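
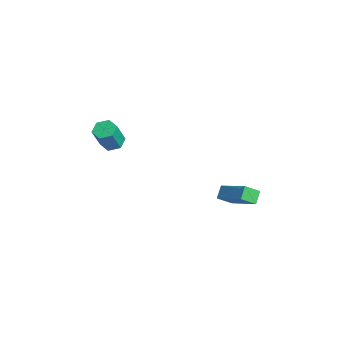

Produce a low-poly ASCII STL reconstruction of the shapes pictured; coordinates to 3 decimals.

solid 
facet normal -0.599 0.434 0.673
outer loop
vertex -2.139 2.869 -1.074
vertex -2.185 3.656 -1.622
vertex -3.714 2.132 -2.0
endloop
endfacet
facet normal 0.047 -0.819 0.572
outer loop
vertex -3.235 1.784 -2.538
vertex -2.139 2.869 -1.074
vertex -3.714 2.132 -2.0
endloop
endfacet
facet normal -0.599 0.434 0.673
outer loop
vertex -3.714 2.132 -2.0
vertex -2.185 3.656 -1.622
vertex -3.76 2.918 -2.548
endloop
endfacet
facet normal -0.800 -0.374 -0.470
outer loop
vertex -3.76 2.918 -2.548
vertex -3.235 1.784 -2.538
vertex -3.714 2.132 -2.0
endloop
endfacet
facet normal 0.800 0.374 0.470
outer loop
vertex -2.139 2.869 -1.074
vertex -1.706 3.308 -2.16
vertex -2.185 3.656 -1.622
endloop
endfacet
facet normal 0.048 -0.819 0.571
outer loop
vertex -1.66 2.522 -1.612
vertex -2.139 2.869 -1.074
vertex -3.235 1.784 -2.538
endloop
endfacet
facet normal 0.799 0.374 0.470
outer loop
vertex -1.66 2.522 -1.612
vertex -1.706 3.308 -2.16
vertex -2.139 2.869 -1.074
endloop
endfacet
facet normal -0.047 0.819 -0.572
outer loop
vertex -2.185 3.656 -1.622
vertex -1.706 3.308 -2.16
vertex -3.76 2.918 -2.548
endloop
endfacet
facet normal -0.799 -0.374 -0.470
outer loop
vertex -3.281 2.571 -3.086
vertex -3.235 1.784 -2.538
vertex -3.76 2.918 -2.548
endloop
endfacet
facet normal -0.048 0.820 -0.571
outer loop
vertex -3.76 2.918 -2.548
vertex -1.706 3.308 -2.16
vertex -3.281 2.571 -3.086
endloop
endfacet
facet normal 0.599 -0.434 -0.673
outer loop
vertex -3.281 2.571 -3.086
vertex -1.66 2.522 -1.612
vertex -3.235 1.784 -2.538
endloop
endfacet
facet normal 0.599 -0.434 -0.673
outer loop
vertex -1.706 3.308 -2.16
vertex -1.66 2.522 -1.612
vertex -3.281 2.571 -3.086
endloop
endfacet
facet normal -0.341 0.345 -0.874
outer loop
vertex -3.048 -3.065 2.171
vertex -3.613 -3.315 2.293
vertex -3.484 -2.726 2.475
endloop
endfacet
facet normal 0.636 0.770 0.055
outer loop
vertex -3.048 -3.065 2.171
vertex -3.484 -2.726 2.475
vertex -2.542 -3.575 3.464
endloop
endfacet
facet normal 0.637 0.769 0.054
outer loop
vertex -2.542 -3.575 3.464
vertex -3.484 -2.726 2.475
vertex -2.977 -3.236 3.768
endloop
endfacet
facet normal 0.343 -0.344 0.874
outer loop
vertex -2.542 -3.575 3.464
vertex -2.977 -3.236 3.768
vertex -3.107 -3.825 3.587
endloop
endfacet
facet normal -0.341 0.345 -0.874
outer loop
vertex -3.484 -2.726 2.475
vertex -3.613 -3.315 2.293
vertex -4.049 -2.976 2.597
endloop
endfacet
facet normal -0.280 0.850 0.445
outer loop
vertex -3.484 -2.726 2.475
vertex -4.049 -2.976 2.597
vertex -2.977 -3.236 3.768
endloop
endfacet
facet normal -0.280 0.851 0.445
outer loop
vertex -2.977 -3.236 3.768
vertex -4.049 -2.976 2.597
vertex -3.542 -3.486 3.891
endloop
endfacet
facet normal 0.343 -0.344 0.874
outer loop
vertex -2.977 -3.236 3.768
vertex -3.542 -3.486 3.891
vertex -3.107 -3.825 3.587
endloop
endfacet
facet normal -0.342 0.344 -0.874
outer loop
vertex -4.049 -2.976 2.597
vertex -3.613 -3.315 2.293
vertex -4.178 -3.565 2.416
endloop
endfacet
facet normal -0.917 0.081 0.391
outer loop
vertex -4.049 -2.976 2.597
vertex -4.178 -3.565 2.416
vertex -3.542 -3.486 3.891
endloop
endfacet
facet normal -0.917 0.082 0.391
outer loop
vertex -3.542 -3.486 3.891
vertex -4.178 -3.565 2.416
vertex -3.672 -4.075 3.709
endloop
endfacet
facet normal 0.342 -0.345 0.874
outer loop
vertex -3.542 -3.486 3.891
vertex -3.672 -4.075 3.709
vertex -3.107 -3.825 3.587
endloop
endfacet
facet normal -0.343 0.344 -0.874
outer loop
vertex -4.178 -3.565 2.416
vertex -3.613 -3.315 2.293
vertex -3.743 -3.904 2.112
endloop
endfacet
facet normal -0.637 -0.769 -0.054
outer loop
vertex -4.178 -3.565 2.416
vertex -3.743 -3.904 2.112
vertex -3.672 -4.075 3.709
endloop
endfacet
facet normal -0.636 -0.770 -0.054
outer loop
vertex -3.672 -4.075 3.709
vertex -3.743 -3.904 2.112
vertex -3.236 -4.414 3.405
endloop
endfacet
facet normal 0.341 -0.345 0.874
outer loop
vertex -3.672 -4.075 3.709
vertex -3.236 -4.414 3.405
vertex -3.107 -3.825 3.587
endloop
endfacet
facet normal -0.343 0.344 -0.874
outer loop
vertex -3.743 -3.904 2.112
vertex -3.613 -3.315 2.293
vertex -3.178 -3.654 1.989
endloop
endfacet
facet normal 0.280 -0.851 -0.445
outer loop
vertex -3.743 -3.904 2.112
vertex -3.178 -3.654 1.989
vertex -3.236 -4.414 3.405
endloop
endfacet
facet normal 0.280 -0.851 -0.445
outer loop
vertex -3.236 -4.414 3.405
vertex -3.178 -3.654 1.989
vertex -2.671 -4.164 3.283
endloop
endfacet
facet normal 0.341 -0.345 0.874
outer loop
vertex -3.236 -4.414 3.405
vertex -2.671 -4.164 3.283
vertex -3.107 -3.825 3.587
endloop
endfacet
facet normal -0.342 0.345 -0.874
outer loop
vertex -3.178 -3.654 1.989
vertex -3.613 -3.315 2.293
vertex -3.048 -3.065 2.171
endloop
endfacet
facet normal 0.917 -0.081 -0.391
outer loop
vertex -3.178 -3.654 1.989
vertex -3.048 -3.065 2.171
vertex -2.671 -4.164 3.283
endloop
endfacet
facet normal 0.917 -0.081 -0.391
outer loop
vertex -2.671 -4.164 3.283
vertex -3.048 -3.065 2.171
vertex -2.542 -3.575 3.464
endloop
endfacet
facet normal 0.342 -0.344 0.874
outer loop
vertex -2.671 -4.164 3.283
vertex -2.542 -3.575 3.464
vertex -3.107 -3.825 3.587
endloop
endfacet

endsolid


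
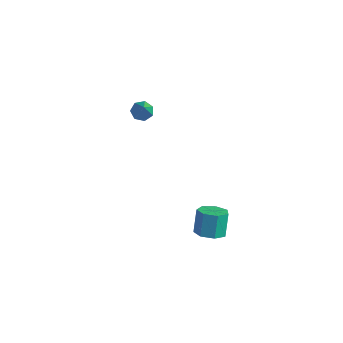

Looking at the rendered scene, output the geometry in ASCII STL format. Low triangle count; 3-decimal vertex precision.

solid 
facet normal -0.410 0.449 -0.794
outer loop
vertex -3.398 2.558 2.508
vertex -3.943 2.395 2.697
vertex -3.638 2.896 2.823
endloop
endfacet
facet normal 0.875 0.446 0.188
outer loop
vertex -3.398 2.558 2.508
vertex -3.638 2.896 2.823
vertex -3.257 1.645 4.023
endloop
endfacet
facet normal -0.411 0.450 -0.793
outer loop
vertex -3.638 2.896 2.823
vertex -3.943 2.395 2.697
vertex -4.108 2.856 3.044
endloop
endfacet
facet normal 0.250 0.709 0.660
outer loop
vertex -3.638 2.896 2.823
vertex -4.108 2.856 3.044
vertex -3.257 1.645 4.023
endloop
endfacet
facet normal -0.412 0.449 -0.793
outer loop
vertex -4.108 2.856 3.044
vertex -3.943 2.395 2.697
vertex -4.453 2.469 3.004
endloop
endfacet
facet normal -0.468 0.333 0.819
outer loop
vertex -4.108 2.856 3.044
vertex -4.453 2.469 3.004
vertex -3.257 1.645 4.023
endloop
endfacet
facet normal -0.412 0.450 -0.793
outer loop
vertex -4.453 2.469 3.004
vertex -3.943 2.395 2.697
vertex -4.415 2.026 2.733
endloop
endfacet
facet normal -0.738 -0.397 0.545
outer loop
vertex -4.453 2.469 3.004
vertex -4.415 2.026 2.733
vertex -3.257 1.645 4.023
endloop
endfacet
facet normal -0.411 0.448 -0.794
outer loop
vertex -4.415 2.026 2.733
vertex -3.943 2.395 2.697
vertex -4.021 1.861 2.436
endloop
endfacet
facet normal -0.357 -0.933 0.045
outer loop
vertex -4.415 2.026 2.733
vertex -4.021 1.861 2.436
vertex -3.257 1.645 4.023
endloop
endfacet
facet normal -0.411 0.448 -0.794
outer loop
vertex -4.021 1.861 2.436
vertex -3.943 2.395 2.697
vertex -3.568 2.098 2.335
endloop
endfacet
facet normal 0.387 -0.870 -0.305
outer loop
vertex -4.021 1.861 2.436
vertex -3.568 2.098 2.335
vertex -3.257 1.645 4.023
endloop
endfacet
facet normal -0.410 0.450 -0.794
outer loop
vertex -3.568 2.098 2.335
vertex -3.943 2.395 2.697
vertex -3.398 2.558 2.508
endloop
endfacet
facet normal 0.936 -0.255 -0.241
outer loop
vertex -3.568 2.098 2.335
vertex -3.398 2.558 2.508
vertex -3.257 1.645 4.023
endloop
endfacet
facet normal 0.189 -0.448 -0.874
outer loop
vertex 3.51 -1.874 0.551
vertex 2.944 -1.444 0.208
vertex 3.711 -1.275 0.287
endloop
endfacet
facet normal 0.937 -0.184 0.297
outer loop
vertex 3.51 -1.874 0.551
vertex 3.711 -1.275 0.287
vertex 3.262 -1.287 1.696
endloop
endfacet
facet normal 0.937 -0.185 0.297
outer loop
vertex 3.262 -1.287 1.696
vertex 3.711 -1.275 0.287
vertex 3.464 -0.687 1.432
endloop
endfacet
facet normal -0.190 0.448 0.874
outer loop
vertex 3.262 -1.287 1.696
vertex 3.464 -0.687 1.432
vertex 2.696 -0.856 1.352
endloop
endfacet
facet normal 0.189 -0.448 -0.874
outer loop
vertex 3.711 -1.275 0.287
vertex 2.944 -1.444 0.208
vertex 3.335 -0.802 -0.037
endloop
endfacet
facet normal 0.815 0.568 -0.116
outer loop
vertex 3.711 -1.275 0.287
vertex 3.335 -0.802 -0.037
vertex 3.464 -0.687 1.432
endloop
endfacet
facet normal 0.814 0.570 -0.116
outer loop
vertex 3.464 -0.687 1.432
vertex 3.335 -0.802 -0.037
vertex 3.087 -0.215 1.107
endloop
endfacet
facet normal -0.190 0.449 0.873
outer loop
vertex 3.464 -0.687 1.432
vertex 3.087 -0.215 1.107
vertex 2.696 -0.856 1.352
endloop
endfacet
facet normal 0.190 -0.449 -0.873
outer loop
vertex 3.335 -0.802 -0.037
vertex 2.944 -1.444 0.208
vertex 2.664 -0.813 -0.177
endloop
endfacet
facet normal 0.078 0.894 -0.442
outer loop
vertex 3.335 -0.802 -0.037
vertex 2.664 -0.813 -0.177
vertex 3.087 -0.215 1.107
endloop
endfacet
facet normal 0.077 0.894 -0.442
outer loop
vertex 3.087 -0.215 1.107
vertex 2.664 -0.813 -0.177
vertex 2.416 -0.226 0.968
endloop
endfacet
facet normal -0.188 0.449 0.874
outer loop
vertex 3.087 -0.215 1.107
vertex 2.416 -0.226 0.968
vertex 2.696 -0.856 1.352
endloop
endfacet
facet normal 0.189 -0.449 -0.873
outer loop
vertex 2.664 -0.813 -0.177
vertex 2.944 -1.444 0.208
vertex 2.204 -1.299 -0.027
endloop
endfacet
facet normal -0.717 0.545 -0.435
outer loop
vertex 2.664 -0.813 -0.177
vertex 2.204 -1.299 -0.027
vertex 2.416 -0.226 0.968
endloop
endfacet
facet normal -0.716 0.545 -0.436
outer loop
vertex 2.416 -0.226 0.968
vertex 2.204 -1.299 -0.027
vertex 1.956 -0.711 1.117
endloop
endfacet
facet normal -0.190 0.448 0.874
outer loop
vertex 2.416 -0.226 0.968
vertex 1.956 -0.711 1.117
vertex 2.696 -0.856 1.352
endloop
endfacet
facet normal 0.189 -0.449 -0.873
outer loop
vertex 2.204 -1.299 -0.027
vertex 2.944 -1.444 0.208
vertex 2.301 -1.894 0.3
endloop
endfacet
facet normal -0.972 -0.214 -0.101
outer loop
vertex 2.204 -1.299 -0.027
vertex 2.301 -1.894 0.3
vertex 1.956 -0.711 1.117
endloop
endfacet
facet normal -0.972 -0.214 -0.101
outer loop
vertex 1.956 -0.711 1.117
vertex 2.301 -1.894 0.3
vertex 2.053 -1.306 1.444
endloop
endfacet
facet normal -0.189 0.449 0.873
outer loop
vertex 1.956 -0.711 1.117
vertex 2.053 -1.306 1.444
vertex 2.696 -0.856 1.352
endloop
endfacet
facet normal 0.189 -0.448 -0.874
outer loop
vertex 2.301 -1.894 0.3
vertex 2.944 -1.444 0.208
vertex 2.882 -2.15 0.557
endloop
endfacet
facet normal -0.495 -0.812 0.310
outer loop
vertex 2.301 -1.894 0.3
vertex 2.882 -2.15 0.557
vertex 2.053 -1.306 1.444
endloop
endfacet
facet normal -0.494 -0.812 0.311
outer loop
vertex 2.053 -1.306 1.444
vertex 2.882 -2.15 0.557
vertex 2.635 -1.562 1.701
endloop
endfacet
facet normal -0.189 0.448 0.874
outer loop
vertex 2.053 -1.306 1.444
vertex 2.635 -1.562 1.701
vertex 2.696 -0.856 1.352
endloop
endfacet
facet normal 0.189 -0.448 -0.874
outer loop
vertex 2.882 -2.15 0.557
vertex 2.944 -1.444 0.208
vertex 3.51 -1.874 0.551
endloop
endfacet
facet normal 0.355 -0.798 0.487
outer loop
vertex 2.882 -2.15 0.557
vertex 3.51 -1.874 0.551
vertex 2.635 -1.562 1.701
endloop
endfacet
facet normal 0.354 -0.799 0.486
outer loop
vertex 2.635 -1.562 1.701
vertex 3.51 -1.874 0.551
vertex 3.262 -1.287 1.696
endloop
endfacet
facet normal -0.190 0.448 0.874
outer loop
vertex 2.635 -1.562 1.701
vertex 3.262 -1.287 1.696
vertex 2.696 -0.856 1.352
endloop
endfacet

endsolid


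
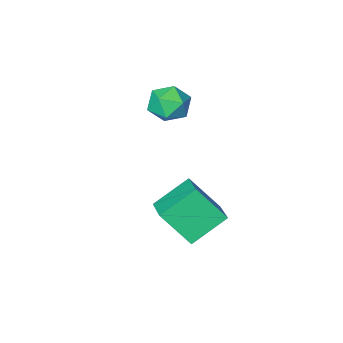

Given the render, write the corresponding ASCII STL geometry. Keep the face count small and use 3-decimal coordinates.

solid 
facet normal -0.778 -0.284 0.561
outer loop
vertex -2.49 -3.74 1.763
vertex -2.109 -4.754 1.778
vertex -1.811 -4.052 2.547
endloop
endfacet
facet normal -0.609 0.399 0.686
outer loop
vertex -2.49 -3.74 1.763
vertex -1.811 -4.052 2.547
vertex -1.694 -3.079 2.085
endloop
endfacet
facet normal -0.654 0.754 0.069
outer loop
vertex -2.49 -3.74 1.763
vertex -1.694 -3.079 2.085
vertex -1.921 -3.18 1.031
endloop
endfacet
facet normal -0.850 0.292 -0.438
outer loop
vertex -2.49 -3.74 1.763
vertex -1.921 -3.18 1.031
vertex -2.178 -4.215 0.841
endloop
endfacet
facet normal -0.927 -0.350 -0.133
outer loop
vertex -2.49 -3.74 1.763
vertex -2.178 -4.215 0.841
vertex -2.109 -4.754 1.778
endloop
endfacet
facet normal 0.071 0.421 0.904
outer loop
vertex -1.694 -3.079 2.085
vertex -1.811 -4.052 2.547
vertex -0.822 -3.685 2.299
endloop
endfacet
facet normal -0.203 -0.683 0.702
outer loop
vertex -1.811 -4.052 2.547
vertex -2.109 -4.754 1.778
vertex -1.079 -4.72 2.109
endloop
endfacet
facet normal -0.445 -0.790 -0.422
outer loop
vertex -2.109 -4.754 1.778
vertex -2.178 -4.215 0.841
vertex -1.306 -4.821 1.055
endloop
endfacet
facet normal -0.321 0.248 -0.914
outer loop
vertex -2.178 -4.215 0.841
vertex -1.921 -3.18 1.031
vertex -1.189 -3.848 0.593
endloop
endfacet
facet normal -0.002 0.995 -0.095
outer loop
vertex -1.921 -3.18 1.031
vertex -1.694 -3.079 2.085
vertex -0.891 -3.146 1.362
endloop
endfacet
facet normal 0.850 -0.292 0.438
outer loop
vertex -0.51 -4.16 1.377
vertex -0.822 -3.685 2.299
vertex -1.079 -4.72 2.109
endloop
endfacet
facet normal 0.654 -0.754 -0.069
outer loop
vertex -0.51 -4.16 1.377
vertex -1.079 -4.72 2.109
vertex -1.306 -4.821 1.055
endloop
endfacet
facet normal 0.609 -0.399 -0.686
outer loop
vertex -0.51 -4.16 1.377
vertex -1.306 -4.821 1.055
vertex -1.189 -3.848 0.593
endloop
endfacet
facet normal 0.778 0.284 -0.561
outer loop
vertex -0.51 -4.16 1.377
vertex -1.189 -3.848 0.593
vertex -0.891 -3.146 1.362
endloop
endfacet
facet normal 0.927 0.350 0.133
outer loop
vertex -0.51 -4.16 1.377
vertex -0.891 -3.146 1.362
vertex -0.822 -3.685 2.299
endloop
endfacet
facet normal 0.321 -0.248 0.914
outer loop
vertex -1.079 -4.72 2.109
vertex -0.822 -3.685 2.299
vertex -1.811 -4.052 2.547
endloop
endfacet
facet normal 0.002 -0.995 0.095
outer loop
vertex -1.306 -4.821 1.055
vertex -1.079 -4.72 2.109
vertex -2.109 -4.754 1.778
endloop
endfacet
facet normal -0.071 -0.421 -0.904
outer loop
vertex -1.189 -3.848 0.593
vertex -1.306 -4.821 1.055
vertex -2.178 -4.215 0.841
endloop
endfacet
facet normal 0.203 0.683 -0.702
outer loop
vertex -0.891 -3.146 1.362
vertex -1.189 -3.848 0.593
vertex -1.921 -3.18 1.031
endloop
endfacet
facet normal 0.445 0.790 0.422
outer loop
vertex -0.822 -3.685 2.299
vertex -0.891 -3.146 1.362
vertex -1.694 -3.079 2.085
endloop
endfacet
facet normal -0.463 0.477 -0.747
outer loop
vertex -1.666 0.792 -2.906
vertex 0.043 0.636 -4.064
vertex -2.257 -0.81 -3.563
endloop
endfacet
facet normal -0.826 0.075 0.559
outer loop
vertex -1.263 -1.836 -1.956
vertex -1.666 0.792 -2.906
vertex -2.257 -0.81 -3.563
endloop
endfacet
facet normal -0.463 0.477 -0.747
outer loop
vertex -2.257 -0.81 -3.563
vertex 0.043 0.636 -4.064
vertex -0.548 -0.966 -4.721
endloop
endfacet
facet normal -0.323 -0.876 -0.359
outer loop
vertex -0.548 -0.966 -4.721
vertex -1.263 -1.836 -1.956
vertex -2.257 -0.81 -3.563
endloop
endfacet
facet normal 0.323 0.876 0.359
outer loop
vertex -1.666 0.792 -2.906
vertex 1.037 -0.39 -2.457
vertex 0.043 0.636 -4.064
endloop
endfacet
facet normal -0.826 0.075 0.559
outer loop
vertex -0.672 -0.234 -1.299
vertex -1.666 0.792 -2.906
vertex -1.263 -1.836 -1.956
endloop
endfacet
facet normal 0.323 0.876 0.359
outer loop
vertex -0.672 -0.234 -1.299
vertex 1.037 -0.39 -2.457
vertex -1.666 0.792 -2.906
endloop
endfacet
facet normal 0.826 -0.075 -0.559
outer loop
vertex 0.043 0.636 -4.064
vertex 1.037 -0.39 -2.457
vertex -0.548 -0.966 -4.721
endloop
endfacet
facet normal -0.323 -0.876 -0.359
outer loop
vertex 0.446 -1.992 -3.114
vertex -1.263 -1.836 -1.956
vertex -0.548 -0.966 -4.721
endloop
endfacet
facet normal 0.826 -0.075 -0.559
outer loop
vertex -0.548 -0.966 -4.721
vertex 1.037 -0.39 -2.457
vertex 0.446 -1.992 -3.114
endloop
endfacet
facet normal 0.463 -0.477 0.747
outer loop
vertex 0.446 -1.992 -3.114
vertex -0.672 -0.234 -1.299
vertex -1.263 -1.836 -1.956
endloop
endfacet
facet normal 0.463 -0.477 0.747
outer loop
vertex 1.037 -0.39 -2.457
vertex -0.672 -0.234 -1.299
vertex 0.446 -1.992 -3.114
endloop
endfacet

endsolid


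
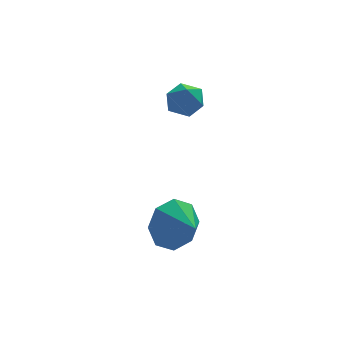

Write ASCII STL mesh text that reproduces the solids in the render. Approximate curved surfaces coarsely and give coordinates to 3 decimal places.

solid 
facet normal -0.950 0.300 -0.083
outer loop
vertex -0.083 2.548 2.404
vertex -0.251 1.947 2.153
vertex -0.275 2.054 2.817
endloop
endfacet
facet normal -0.625 0.629 0.462
outer loop
vertex -0.083 2.548 2.404
vertex -0.275 2.054 2.817
vertex 0.244 2.448 2.983
endloop
endfacet
facet normal -0.059 0.978 0.202
outer loop
vertex -0.083 2.548 2.404
vertex 0.244 2.448 2.983
vertex 0.589 2.585 2.422
endloop
endfacet
facet normal -0.034 0.864 -0.502
outer loop
vertex -0.083 2.548 2.404
vertex 0.589 2.585 2.422
vertex 0.283 2.275 1.909
endloop
endfacet
facet normal -0.584 0.446 -0.678
outer loop
vertex -0.083 2.548 2.404
vertex 0.283 2.275 1.909
vertex -0.251 1.947 2.153
endloop
endfacet
facet normal -0.390 0.129 0.912
outer loop
vertex 0.244 2.448 2.983
vertex -0.275 2.054 2.817
vertex 0.277 1.785 3.091
endloop
endfacet
facet normal -0.915 -0.402 0.032
outer loop
vertex -0.275 2.054 2.817
vertex -0.251 1.947 2.153
vertex -0.029 1.475 2.578
endloop
endfacet
facet normal -0.323 -0.168 -0.932
outer loop
vertex -0.251 1.947 2.153
vertex 0.283 2.275 1.909
vertex 0.316 1.612 2.017
endloop
endfacet
facet normal 0.569 0.509 -0.647
outer loop
vertex 0.283 2.275 1.909
vertex 0.589 2.585 2.422
vertex 0.835 2.006 2.183
endloop
endfacet
facet normal 0.527 0.692 0.493
outer loop
vertex 0.589 2.585 2.422
vertex 0.244 2.448 2.983
vertex 0.811 2.113 2.847
endloop
endfacet
facet normal 0.034 -0.864 0.502
outer loop
vertex 0.643 1.512 2.596
vertex 0.277 1.785 3.091
vertex -0.029 1.475 2.578
endloop
endfacet
facet normal 0.059 -0.978 -0.202
outer loop
vertex 0.643 1.512 2.596
vertex -0.029 1.475 2.578
vertex 0.316 1.612 2.017
endloop
endfacet
facet normal 0.625 -0.629 -0.462
outer loop
vertex 0.643 1.512 2.596
vertex 0.316 1.612 2.017
vertex 0.835 2.006 2.183
endloop
endfacet
facet normal 0.950 -0.300 0.083
outer loop
vertex 0.643 1.512 2.596
vertex 0.835 2.006 2.183
vertex 0.811 2.113 2.847
endloop
endfacet
facet normal 0.584 -0.446 0.678
outer loop
vertex 0.643 1.512 2.596
vertex 0.811 2.113 2.847
vertex 0.277 1.785 3.091
endloop
endfacet
facet normal -0.569 -0.509 0.647
outer loop
vertex -0.029 1.475 2.578
vertex 0.277 1.785 3.091
vertex -0.275 2.054 2.817
endloop
endfacet
facet normal -0.527 -0.692 -0.493
outer loop
vertex 0.316 1.612 2.017
vertex -0.029 1.475 2.578
vertex -0.251 1.947 2.153
endloop
endfacet
facet normal 0.390 -0.129 -0.912
outer loop
vertex 0.835 2.006 2.183
vertex 0.316 1.612 2.017
vertex 0.283 2.275 1.909
endloop
endfacet
facet normal 0.915 0.402 -0.032
outer loop
vertex 0.811 2.113 2.847
vertex 0.835 2.006 2.183
vertex 0.589 2.585 2.422
endloop
endfacet
facet normal 0.323 0.168 0.932
outer loop
vertex 0.277 1.785 3.091
vertex 0.811 2.113 2.847
vertex 0.244 2.448 2.983
endloop
endfacet
facet normal -0.428 0.842 -0.329
outer loop
vertex -0.189 -0.86 -1.722
vertex -0.719 -0.831 -0.958
vertex 0.117 -0.497 -1.192
endloop
endfacet
facet normal 0.884 -0.406 -0.232
outer loop
vertex -0.189 -0.86 -1.722
vertex 0.117 -0.497 -1.192
vertex -0.281 -1.689 -0.622
endloop
endfacet
facet normal -0.428 0.841 -0.330
outer loop
vertex 0.117 -0.497 -1.192
vertex -0.719 -0.831 -0.958
vertex -0.067 -0.329 -0.525
endloop
endfacet
facet normal 0.938 -0.169 0.301
outer loop
vertex 0.117 -0.497 -1.192
vertex -0.067 -0.329 -0.525
vertex -0.281 -1.689 -0.622
endloop
endfacet
facet normal -0.429 0.841 -0.330
outer loop
vertex -0.067 -0.329 -0.525
vertex -0.719 -0.831 -0.958
vertex -0.632 -0.455 -0.112
endloop
endfacet
facet normal 0.605 -0.151 0.782
outer loop
vertex -0.067 -0.329 -0.525
vertex -0.632 -0.455 -0.112
vertex -0.281 -1.689 -0.622
endloop
endfacet
facet normal -0.430 0.841 -0.329
outer loop
vertex -0.632 -0.455 -0.112
vertex -0.719 -0.831 -0.958
vertex -1.248 -0.802 -0.194
endloop
endfacet
facet normal 0.080 -0.361 0.929
outer loop
vertex -0.632 -0.455 -0.112
vertex -1.248 -0.802 -0.194
vertex -0.281 -1.689 -0.622
endloop
endfacet
facet normal -0.429 0.841 -0.329
outer loop
vertex -1.248 -0.802 -0.194
vertex -0.719 -0.831 -0.958
vertex -1.554 -1.165 -0.724
endloop
endfacet
facet normal -0.332 -0.678 0.656
outer loop
vertex -1.248 -0.802 -0.194
vertex -1.554 -1.165 -0.724
vertex -0.281 -1.689 -0.622
endloop
endfacet
facet normal -0.429 0.841 -0.330
outer loop
vertex -1.554 -1.165 -0.724
vertex -0.719 -0.831 -0.958
vertex -1.371 -1.333 -1.391
endloop
endfacet
facet normal -0.386 -0.914 0.124
outer loop
vertex -1.554 -1.165 -0.724
vertex -1.371 -1.333 -1.391
vertex -0.281 -1.689 -0.622
endloop
endfacet
facet normal -0.429 0.841 -0.330
outer loop
vertex -1.371 -1.333 -1.391
vertex -0.719 -0.831 -0.958
vertex -0.806 -1.207 -1.804
endloop
endfacet
facet normal -0.053 -0.933 -0.357
outer loop
vertex -1.371 -1.333 -1.391
vertex -0.806 -1.207 -1.804
vertex -0.281 -1.689 -0.622
endloop
endfacet
facet normal -0.429 0.841 -0.330
outer loop
vertex -0.806 -1.207 -1.804
vertex -0.719 -0.831 -0.958
vertex -0.189 -0.86 -1.722
endloop
endfacet
facet normal 0.473 -0.722 -0.505
outer loop
vertex -0.806 -1.207 -1.804
vertex -0.189 -0.86 -1.722
vertex -0.281 -1.689 -0.622
endloop
endfacet

endsolid


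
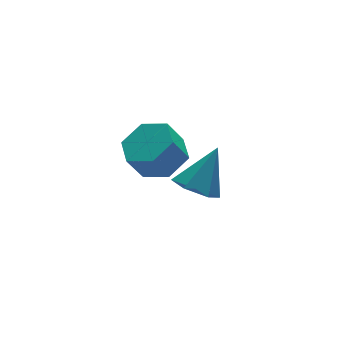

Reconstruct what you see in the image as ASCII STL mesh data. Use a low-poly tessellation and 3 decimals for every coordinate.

solid 
facet normal -0.584 -0.211 -0.784
outer loop
vertex 3.926 2.266 -2.832
vertex 3.254 2.861 -2.492
vertex 3.932 3.191 -3.086
endloop
endfacet
facet normal 0.975 -0.065 -0.213
outer loop
vertex 3.926 2.266 -2.832
vertex 3.932 3.191 -3.086
vertex 4.406 3.279 -0.948
endloop
endfacet
facet normal -0.584 -0.211 -0.784
outer loop
vertex 3.932 3.191 -3.086
vertex 3.254 2.861 -2.492
vertex 3.26 3.786 -2.746
endloop
endfacet
facet normal 0.605 0.779 -0.166
outer loop
vertex 3.932 3.191 -3.086
vertex 3.26 3.786 -2.746
vertex 4.406 3.279 -0.948
endloop
endfacet
facet normal -0.584 -0.211 -0.784
outer loop
vertex 3.26 3.786 -2.746
vertex 3.254 2.861 -2.492
vertex 2.582 3.456 -2.152
endloop
endfacet
facet normal -0.142 0.925 0.352
outer loop
vertex 3.26 3.786 -2.746
vertex 2.582 3.456 -2.152
vertex 4.406 3.279 -0.948
endloop
endfacet
facet normal -0.584 -0.213 -0.783
outer loop
vertex 2.582 3.456 -2.152
vertex 3.254 2.861 -2.492
vertex 2.577 2.531 -1.897
endloop
endfacet
facet normal -0.521 0.230 0.822
outer loop
vertex 2.582 3.456 -2.152
vertex 2.577 2.531 -1.897
vertex 4.406 3.279 -0.948
endloop
endfacet
facet normal -0.585 -0.212 -0.783
outer loop
vertex 2.577 2.531 -1.897
vertex 3.254 2.861 -2.492
vertex 3.249 1.935 -2.237
endloop
endfacet
facet normal -0.152 -0.613 0.775
outer loop
vertex 2.577 2.531 -1.897
vertex 3.249 1.935 -2.237
vertex 4.406 3.279 -0.948
endloop
endfacet
facet normal -0.584 -0.213 -0.783
outer loop
vertex 3.249 1.935 -2.237
vertex 3.254 2.861 -2.492
vertex 3.926 2.266 -2.832
endloop
endfacet
facet normal 0.597 -0.760 0.257
outer loop
vertex 3.249 1.935 -2.237
vertex 3.926 2.266 -2.832
vertex 4.406 3.279 -0.948
endloop
endfacet
facet normal 0.487 -0.041 -0.872
outer loop
vertex 2.092 1.7 1.698
vertex 1.205 1.505 1.212
vertex 1.518 2.478 1.341
endloop
endfacet
facet normal 0.673 0.655 0.344
outer loop
vertex 2.092 1.7 1.698
vertex 1.518 2.478 1.341
vertex 1.502 1.751 2.754
endloop
endfacet
facet normal 0.673 0.655 0.345
outer loop
vertex 1.502 1.751 2.754
vertex 1.518 2.478 1.341
vertex 0.929 2.528 2.396
endloop
endfacet
facet normal -0.487 0.043 0.872
outer loop
vertex 1.502 1.751 2.754
vertex 0.929 2.528 2.396
vertex 0.615 1.555 2.268
endloop
endfacet
facet normal 0.487 -0.041 -0.872
outer loop
vertex 1.518 2.478 1.341
vertex 1.205 1.505 1.212
vertex 0.631 2.282 0.855
endloop
endfacet
facet normal -0.146 0.981 -0.128
outer loop
vertex 1.518 2.478 1.341
vertex 0.631 2.282 0.855
vertex 0.929 2.528 2.396
endloop
endfacet
facet normal -0.147 0.981 -0.128
outer loop
vertex 0.929 2.528 2.396
vertex 0.631 2.282 0.855
vertex 0.042 2.332 1.911
endloop
endfacet
facet normal -0.486 0.042 0.873
outer loop
vertex 0.929 2.528 2.396
vertex 0.042 2.332 1.911
vertex 0.615 1.555 2.268
endloop
endfacet
facet normal 0.487 -0.041 -0.872
outer loop
vertex 0.631 2.282 0.855
vertex 1.205 1.505 1.212
vertex 0.318 1.309 0.726
endloop
endfacet
facet normal -0.819 0.326 -0.472
outer loop
vertex 0.631 2.282 0.855
vertex 0.318 1.309 0.726
vertex 0.042 2.332 1.911
endloop
endfacet
facet normal -0.818 0.327 -0.473
outer loop
vertex 0.042 2.332 1.911
vertex 0.318 1.309 0.726
vertex -0.272 1.36 1.782
endloop
endfacet
facet normal -0.487 0.042 0.872
outer loop
vertex 0.042 2.332 1.911
vertex -0.272 1.36 1.782
vertex 0.615 1.555 2.268
endloop
endfacet
facet normal 0.487 -0.043 -0.872
outer loop
vertex 0.318 1.309 0.726
vertex 1.205 1.505 1.212
vertex 0.891 0.532 1.084
endloop
endfacet
facet normal -0.673 -0.655 -0.344
outer loop
vertex 0.318 1.309 0.726
vertex 0.891 0.532 1.084
vertex -0.272 1.36 1.782
endloop
endfacet
facet normal -0.673 -0.655 -0.345
outer loop
vertex -0.272 1.36 1.782
vertex 0.891 0.532 1.084
vertex 0.302 0.582 2.139
endloop
endfacet
facet normal -0.487 0.041 0.872
outer loop
vertex -0.272 1.36 1.782
vertex 0.302 0.582 2.139
vertex 0.615 1.555 2.268
endloop
endfacet
facet normal 0.486 -0.042 -0.873
outer loop
vertex 0.891 0.532 1.084
vertex 1.205 1.505 1.212
vertex 1.778 0.728 1.569
endloop
endfacet
facet normal 0.147 -0.981 0.128
outer loop
vertex 0.891 0.532 1.084
vertex 1.778 0.728 1.569
vertex 0.302 0.582 2.139
endloop
endfacet
facet normal 0.147 -0.981 0.128
outer loop
vertex 0.302 0.582 2.139
vertex 1.778 0.728 1.569
vertex 1.189 0.778 2.625
endloop
endfacet
facet normal -0.487 0.041 0.872
outer loop
vertex 0.302 0.582 2.139
vertex 1.189 0.778 2.625
vertex 0.615 1.555 2.268
endloop
endfacet
facet normal 0.487 -0.042 -0.872
outer loop
vertex 1.778 0.728 1.569
vertex 1.205 1.505 1.212
vertex 2.092 1.7 1.698
endloop
endfacet
facet normal 0.819 -0.327 0.472
outer loop
vertex 1.778 0.728 1.569
vertex 2.092 1.7 1.698
vertex 1.189 0.778 2.625
endloop
endfacet
facet normal 0.818 -0.326 0.473
outer loop
vertex 1.189 0.778 2.625
vertex 2.092 1.7 1.698
vertex 1.502 1.751 2.754
endloop
endfacet
facet normal -0.487 0.041 0.872
outer loop
vertex 1.189 0.778 2.625
vertex 1.502 1.751 2.754
vertex 0.615 1.555 2.268
endloop
endfacet

endsolid


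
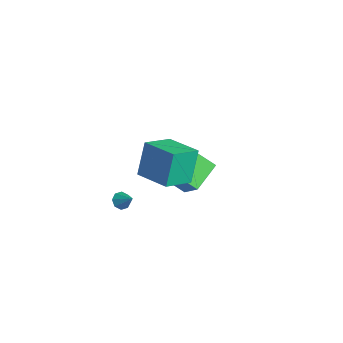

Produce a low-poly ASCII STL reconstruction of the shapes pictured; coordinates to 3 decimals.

solid 
facet normal -0.491 -0.613 0.619
outer loop
vertex -3.441 3.043 -1.937
vertex -4.752 2.877 -3.143
vertex -2.495 1.466 -2.749
endloop
endfacet
facet normal 0.733 0.093 0.674
outer loop
vertex -1.488 2.723 -4.017
vertex -3.441 3.043 -1.937
vertex -2.495 1.466 -2.749
endloop
endfacet
facet normal -0.491 -0.613 0.619
outer loop
vertex -2.495 1.466 -2.749
vertex -4.752 2.877 -3.143
vertex -3.807 1.3 -3.955
endloop
endfacet
facet normal 0.471 -0.784 -0.404
outer loop
vertex -3.807 1.3 -3.955
vertex -1.488 2.723 -4.017
vertex -2.495 1.466 -2.749
endloop
endfacet
facet normal -0.471 0.784 0.404
outer loop
vertex -3.441 3.043 -1.937
vertex -3.745 4.134 -4.411
vertex -4.752 2.877 -3.143
endloop
endfacet
facet normal 0.733 0.092 0.674
outer loop
vertex -2.433 4.3 -3.205
vertex -3.441 3.043 -1.937
vertex -1.488 2.723 -4.017
endloop
endfacet
facet normal -0.470 0.785 0.404
outer loop
vertex -2.433 4.3 -3.205
vertex -3.745 4.134 -4.411
vertex -3.441 3.043 -1.937
endloop
endfacet
facet normal -0.733 -0.092 -0.674
outer loop
vertex -4.752 2.877 -3.143
vertex -3.745 4.134 -4.411
vertex -3.807 1.3 -3.955
endloop
endfacet
facet normal 0.471 -0.785 -0.404
outer loop
vertex -2.799 2.557 -5.223
vertex -1.488 2.723 -4.017
vertex -3.807 1.3 -3.955
endloop
endfacet
facet normal -0.733 -0.092 -0.674
outer loop
vertex -3.807 1.3 -3.955
vertex -3.745 4.134 -4.411
vertex -2.799 2.557 -5.223
endloop
endfacet
facet normal 0.491 0.613 -0.619
outer loop
vertex -2.799 2.557 -5.223
vertex -2.433 4.3 -3.205
vertex -1.488 2.723 -4.017
endloop
endfacet
facet normal 0.491 0.613 -0.619
outer loop
vertex -3.745 4.134 -4.411
vertex -2.433 4.3 -3.205
vertex -2.799 2.557 -5.223
endloop
endfacet
facet normal -0.726 -0.268 -0.633
outer loop
vertex -1.196 -1.576 -3.796
vertex -1.5 -1.811 -3.348
vertex -1.475 -1.279 -3.602
endloop
endfacet
facet normal 0.587 0.750 -0.304
outer loop
vertex -1.196 -1.576 -3.796
vertex -1.475 -1.279 -3.602
vertex -0.68 -1.509 -2.632
endloop
endfacet
facet normal -0.727 -0.268 -0.632
outer loop
vertex -1.475 -1.279 -3.602
vertex -1.5 -1.811 -3.348
vertex -1.768 -1.293 -3.259
endloop
endfacet
facet normal 0.115 0.984 0.139
outer loop
vertex -1.475 -1.279 -3.602
vertex -1.768 -1.293 -3.259
vertex -0.68 -1.509 -2.632
endloop
endfacet
facet normal -0.725 -0.266 -0.635
outer loop
vertex -1.768 -1.293 -3.259
vertex -1.5 -1.811 -3.348
vertex -1.905 -1.611 -2.969
endloop
endfacet
facet normal -0.241 0.709 0.663
outer loop
vertex -1.768 -1.293 -3.259
vertex -1.905 -1.611 -2.969
vertex -0.68 -1.509 -2.632
endloop
endfacet
facet normal -0.725 -0.266 -0.635
outer loop
vertex -1.905 -1.611 -2.969
vertex -1.5 -1.811 -3.348
vertex -1.805 -2.046 -2.901
endloop
endfacet
facet normal -0.271 0.088 0.959
outer loop
vertex -1.905 -1.611 -2.969
vertex -1.805 -2.046 -2.901
vertex -0.68 -1.509 -2.632
endloop
endfacet
facet normal -0.725 -0.266 -0.635
outer loop
vertex -1.805 -2.046 -2.901
vertex -1.5 -1.811 -3.348
vertex -1.526 -2.343 -3.095
endloop
endfacet
facet normal 0.043 -0.518 0.854
outer loop
vertex -1.805 -2.046 -2.901
vertex -1.526 -2.343 -3.095
vertex -0.68 -1.509 -2.632
endloop
endfacet
facet normal -0.726 -0.266 -0.635
outer loop
vertex -1.526 -2.343 -3.095
vertex -1.5 -1.811 -3.348
vertex -1.232 -2.329 -3.437
endloop
endfacet
facet normal 0.515 -0.751 0.412
outer loop
vertex -1.526 -2.343 -3.095
vertex -1.232 -2.329 -3.437
vertex -0.68 -1.509 -2.632
endloop
endfacet
facet normal -0.726 -0.267 -0.634
outer loop
vertex -1.232 -2.329 -3.437
vertex -1.5 -1.811 -3.348
vertex -1.095 -2.011 -3.728
endloop
endfacet
facet normal 0.872 -0.477 -0.111
outer loop
vertex -1.232 -2.329 -3.437
vertex -1.095 -2.011 -3.728
vertex -0.68 -1.509 -2.632
endloop
endfacet
facet normal -0.726 -0.268 -0.633
outer loop
vertex -1.095 -2.011 -3.728
vertex -1.5 -1.811 -3.348
vertex -1.196 -1.576 -3.796
endloop
endfacet
facet normal 0.901 0.146 -0.408
outer loop
vertex -1.095 -2.011 -3.728
vertex -1.196 -1.576 -3.796
vertex -0.68 -1.509 -2.632
endloop
endfacet
facet normal -0.931 -0.348 -0.112
outer loop
vertex 1.278 -1.629 3.493
vertex 0.739 0.03 2.819
vertex 1.755 -2.271 1.529
endloop
endfacet
facet normal 0.289 -0.887 0.360
outer loop
vertex 3.681 -1.55 1.761
vertex 1.278 -1.629 3.493
vertex 1.755 -2.271 1.529
endloop
endfacet
facet normal -0.931 -0.348 -0.112
outer loop
vertex 1.755 -2.271 1.529
vertex 0.739 0.03 2.819
vertex 1.215 -0.612 0.856
endloop
endfacet
facet normal 0.225 -0.303 -0.926
outer loop
vertex 1.215 -0.612 0.856
vertex 3.681 -1.55 1.761
vertex 1.755 -2.271 1.529
endloop
endfacet
facet normal -0.225 0.303 0.926
outer loop
vertex 1.278 -1.629 3.493
vertex 2.665 0.751 3.051
vertex 0.739 0.03 2.819
endloop
endfacet
facet normal 0.289 -0.887 0.360
outer loop
vertex 3.205 -0.908 3.724
vertex 1.278 -1.629 3.493
vertex 3.681 -1.55 1.761
endloop
endfacet
facet normal -0.224 0.303 0.926
outer loop
vertex 3.205 -0.908 3.724
vertex 2.665 0.751 3.051
vertex 1.278 -1.629 3.493
endloop
endfacet
facet normal -0.289 0.887 -0.360
outer loop
vertex 0.739 0.03 2.819
vertex 2.665 0.751 3.051
vertex 1.215 -0.612 0.856
endloop
endfacet
facet normal 0.224 -0.303 -0.926
outer loop
vertex 3.142 0.109 1.087
vertex 3.681 -1.55 1.761
vertex 1.215 -0.612 0.856
endloop
endfacet
facet normal -0.289 0.887 -0.360
outer loop
vertex 1.215 -0.612 0.856
vertex 2.665 0.751 3.051
vertex 3.142 0.109 1.087
endloop
endfacet
facet normal 0.931 0.348 0.112
outer loop
vertex 3.142 0.109 1.087
vertex 3.205 -0.908 3.724
vertex 3.681 -1.55 1.761
endloop
endfacet
facet normal 0.931 0.348 0.112
outer loop
vertex 2.665 0.751 3.051
vertex 3.205 -0.908 3.724
vertex 3.142 0.109 1.087
endloop
endfacet

endsolid


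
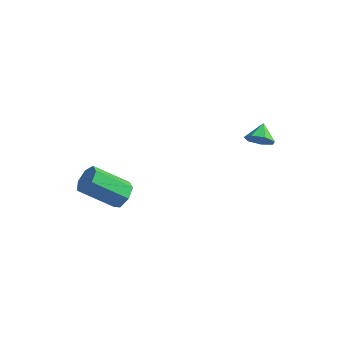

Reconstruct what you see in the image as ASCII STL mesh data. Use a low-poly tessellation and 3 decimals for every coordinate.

solid 
facet normal 0.180 -0.872 -0.456
outer loop
vertex 3.301 3.108 0.448
vertex 2.923 3.361 -0.185
vertex 3.68 3.427 -0.013
endloop
endfacet
facet normal 0.567 0.381 0.730
outer loop
vertex 3.301 3.108 0.448
vertex 3.68 3.427 -0.013
vertex 2.737 4.259 0.285
endloop
endfacet
facet normal 0.180 -0.871 -0.457
outer loop
vertex 3.68 3.427 -0.013
vertex 2.923 3.361 -0.185
vertex 3.489 3.697 -0.603
endloop
endfacet
facet normal 0.677 0.727 0.113
outer loop
vertex 3.68 3.427 -0.013
vertex 3.489 3.697 -0.603
vertex 2.737 4.259 0.285
endloop
endfacet
facet normal 0.180 -0.871 -0.457
outer loop
vertex 3.489 3.697 -0.603
vertex 2.923 3.361 -0.185
vertex 2.871 3.714 -0.879
endloop
endfacet
facet normal 0.202 0.896 -0.396
outer loop
vertex 3.489 3.697 -0.603
vertex 2.871 3.714 -0.879
vertex 2.737 4.259 0.285
endloop
endfacet
facet normal 0.180 -0.871 -0.457
outer loop
vertex 2.871 3.714 -0.879
vertex 2.923 3.361 -0.185
vertex 2.292 3.465 -0.632
endloop
endfacet
facet normal -0.503 0.759 -0.413
outer loop
vertex 2.871 3.714 -0.879
vertex 2.292 3.465 -0.632
vertex 2.737 4.259 0.285
endloop
endfacet
facet normal 0.180 -0.871 -0.457
outer loop
vertex 2.292 3.465 -0.632
vertex 2.923 3.361 -0.185
vertex 2.188 3.138 -0.049
endloop
endfacet
facet normal -0.904 0.421 0.075
outer loop
vertex 2.292 3.465 -0.632
vertex 2.188 3.138 -0.049
vertex 2.737 4.259 0.285
endloop
endfacet
facet normal 0.180 -0.872 -0.456
outer loop
vertex 2.188 3.138 -0.049
vertex 2.923 3.361 -0.185
vertex 2.637 2.979 0.432
endloop
endfacet
facet normal -0.702 0.135 0.700
outer loop
vertex 2.188 3.138 -0.049
vertex 2.637 2.979 0.432
vertex 2.737 4.259 0.285
endloop
endfacet
facet normal 0.180 -0.872 -0.456
outer loop
vertex 2.637 2.979 0.432
vertex 2.923 3.361 -0.185
vertex 3.301 3.108 0.448
endloop
endfacet
facet normal -0.047 0.118 0.992
outer loop
vertex 2.637 2.979 0.432
vertex 3.301 3.108 0.448
vertex 2.737 4.259 0.285
endloop
endfacet
facet normal 0.736 0.317 -0.598
outer loop
vertex -1.838 -0.852 -2.128
vertex -2.271 -1.057 -2.769
vertex -2.256 -0.358 -2.38
endloop
endfacet
facet normal 0.311 0.627 0.714
outer loop
vertex -1.838 -0.852 -2.128
vertex -2.256 -0.358 -2.38
vertex -3.436 -1.539 -0.83
endloop
endfacet
facet normal 0.311 0.627 0.714
outer loop
vertex -3.436 -1.539 -0.83
vertex -2.256 -0.358 -2.38
vertex -3.853 -1.045 -1.082
endloop
endfacet
facet normal -0.736 -0.316 0.598
outer loop
vertex -3.436 -1.539 -0.83
vertex -3.853 -1.045 -1.082
vertex -3.869 -1.743 -1.471
endloop
endfacet
facet normal 0.736 0.317 -0.598
outer loop
vertex -2.256 -0.358 -2.38
vertex -2.271 -1.057 -2.769
vertex -2.685 -0.39 -2.925
endloop
endfacet
facet normal -0.276 0.947 0.162
outer loop
vertex -2.256 -0.358 -2.38
vertex -2.685 -0.39 -2.925
vertex -3.853 -1.045 -1.082
endloop
endfacet
facet normal -0.275 0.948 0.163
outer loop
vertex -3.853 -1.045 -1.082
vertex -2.685 -0.39 -2.925
vertex -4.282 -1.076 -1.626
endloop
endfacet
facet normal -0.736 -0.317 0.598
outer loop
vertex -3.853 -1.045 -1.082
vertex -4.282 -1.076 -1.626
vertex -3.869 -1.743 -1.471
endloop
endfacet
facet normal 0.736 0.316 -0.599
outer loop
vertex -2.685 -0.39 -2.925
vertex -2.271 -1.057 -2.769
vertex -2.803 -0.924 -3.352
endloop
endfacet
facet normal -0.655 0.555 -0.513
outer loop
vertex -2.685 -0.39 -2.925
vertex -2.803 -0.924 -3.352
vertex -4.282 -1.076 -1.626
endloop
endfacet
facet normal -0.655 0.555 -0.512
outer loop
vertex -4.282 -1.076 -1.626
vertex -2.803 -0.924 -3.352
vertex -4.4 -1.61 -2.054
endloop
endfacet
facet normal -0.736 -0.317 0.598
outer loop
vertex -4.282 -1.076 -1.626
vertex -4.4 -1.61 -2.054
vertex -3.869 -1.743 -1.471
endloop
endfacet
facet normal 0.736 0.317 -0.599
outer loop
vertex -2.803 -0.924 -3.352
vertex -2.271 -1.057 -2.769
vertex -2.521 -1.558 -3.341
endloop
endfacet
facet normal -0.542 -0.255 -0.801
outer loop
vertex -2.803 -0.924 -3.352
vertex -2.521 -1.558 -3.341
vertex -4.4 -1.61 -2.054
endloop
endfacet
facet normal -0.541 -0.256 -0.801
outer loop
vertex -4.4 -1.61 -2.054
vertex -2.521 -1.558 -3.341
vertex -4.118 -2.245 -2.042
endloop
endfacet
facet normal -0.736 -0.316 0.599
outer loop
vertex -4.4 -1.61 -2.054
vertex -4.118 -2.245 -2.042
vertex -3.869 -1.743 -1.471
endloop
endfacet
facet normal 0.736 0.316 -0.599
outer loop
vertex -2.521 -1.558 -3.341
vertex -2.271 -1.057 -2.769
vertex -2.051 -1.815 -2.899
endloop
endfacet
facet normal -0.020 -0.873 -0.487
outer loop
vertex -2.521 -1.558 -3.341
vertex -2.051 -1.815 -2.899
vertex -4.118 -2.245 -2.042
endloop
endfacet
facet normal -0.019 -0.874 -0.486
outer loop
vertex -4.118 -2.245 -2.042
vertex -2.051 -1.815 -2.899
vertex -3.648 -2.501 -1.6
endloop
endfacet
facet normal -0.736 -0.316 0.599
outer loop
vertex -4.118 -2.245 -2.042
vertex -3.648 -2.501 -1.6
vertex -3.869 -1.743 -1.471
endloop
endfacet
facet normal 0.736 0.316 -0.598
outer loop
vertex -2.051 -1.815 -2.899
vertex -2.271 -1.057 -2.769
vertex -1.747 -1.501 -2.359
endloop
endfacet
facet normal 0.516 -0.834 0.194
outer loop
vertex -2.051 -1.815 -2.899
vertex -1.747 -1.501 -2.359
vertex -3.648 -2.501 -1.6
endloop
endfacet
facet normal 0.516 -0.834 0.195
outer loop
vertex -3.648 -2.501 -1.6
vertex -1.747 -1.501 -2.359
vertex -3.344 -2.187 -1.061
endloop
endfacet
facet normal -0.735 -0.316 0.599
outer loop
vertex -3.648 -2.501 -1.6
vertex -3.344 -2.187 -1.061
vertex -3.869 -1.743 -1.471
endloop
endfacet
facet normal 0.736 0.316 -0.598
outer loop
vertex -1.747 -1.501 -2.359
vertex -2.271 -1.057 -2.769
vertex -1.838 -0.852 -2.128
endloop
endfacet
facet normal 0.664 -0.166 0.729
outer loop
vertex -1.747 -1.501 -2.359
vertex -1.838 -0.852 -2.128
vertex -3.344 -2.187 -1.061
endloop
endfacet
facet normal 0.664 -0.166 0.729
outer loop
vertex -3.344 -2.187 -1.061
vertex -1.838 -0.852 -2.128
vertex -3.436 -1.539 -0.83
endloop
endfacet
facet normal -0.736 -0.318 0.598
outer loop
vertex -3.344 -2.187 -1.061
vertex -3.436 -1.539 -0.83
vertex -3.869 -1.743 -1.471
endloop
endfacet

endsolid


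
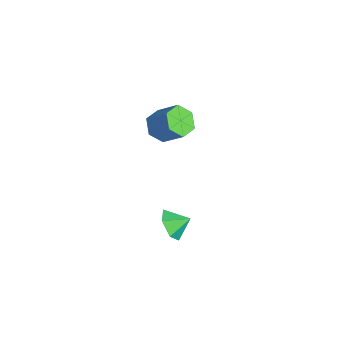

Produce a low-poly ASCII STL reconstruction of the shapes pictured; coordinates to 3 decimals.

solid 
facet normal -0.561 -0.478 -0.676
outer loop
vertex -3.869 1.05 -0.665
vertex -4.438 1.831 -0.745
vertex -3.663 1.735 -1.32
endloop
endfacet
facet normal 0.800 -0.523 -0.295
outer loop
vertex -3.869 1.05 -0.665
vertex -3.663 1.735 -1.32
vertex -2.932 1.847 0.464
endloop
endfacet
facet normal 0.801 -0.521 -0.295
outer loop
vertex -2.932 1.847 0.464
vertex -3.663 1.735 -1.32
vertex -2.727 2.533 -0.191
endloop
endfacet
facet normal 0.561 0.478 0.676
outer loop
vertex -2.932 1.847 0.464
vertex -2.727 2.533 -0.191
vertex -3.502 2.629 0.385
endloop
endfacet
facet normal -0.561 -0.477 -0.676
outer loop
vertex -3.663 1.735 -1.32
vertex -4.438 1.831 -0.745
vertex -4.233 2.517 -1.399
endloop
endfacet
facet normal 0.584 0.351 -0.732
outer loop
vertex -3.663 1.735 -1.32
vertex -4.233 2.517 -1.399
vertex -2.727 2.533 -0.191
endloop
endfacet
facet normal 0.584 0.351 -0.732
outer loop
vertex -2.727 2.533 -0.191
vertex -4.233 2.517 -1.399
vertex -3.296 3.314 -0.27
endloop
endfacet
facet normal 0.561 0.477 0.676
outer loop
vertex -2.727 2.533 -0.191
vertex -3.296 3.314 -0.27
vertex -3.502 2.629 0.385
endloop
endfacet
facet normal -0.561 -0.477 -0.676
outer loop
vertex -4.233 2.517 -1.399
vertex -4.438 1.831 -0.745
vertex -5.008 2.613 -0.824
endloop
endfacet
facet normal -0.216 0.873 -0.437
outer loop
vertex -4.233 2.517 -1.399
vertex -5.008 2.613 -0.824
vertex -3.296 3.314 -0.27
endloop
endfacet
facet normal -0.216 0.873 -0.437
outer loop
vertex -3.296 3.314 -0.27
vertex -5.008 2.613 -0.824
vertex -4.071 3.41 0.305
endloop
endfacet
facet normal 0.561 0.478 0.676
outer loop
vertex -3.296 3.314 -0.27
vertex -4.071 3.41 0.305
vertex -3.502 2.629 0.385
endloop
endfacet
facet normal -0.561 -0.478 -0.676
outer loop
vertex -5.008 2.613 -0.824
vertex -4.438 1.831 -0.745
vertex -5.213 1.927 -0.169
endloop
endfacet
facet normal -0.800 0.522 0.296
outer loop
vertex -5.008 2.613 -0.824
vertex -5.213 1.927 -0.169
vertex -4.071 3.41 0.305
endloop
endfacet
facet normal -0.800 0.522 0.294
outer loop
vertex -4.071 3.41 0.305
vertex -5.213 1.927 -0.169
vertex -4.277 2.725 0.96
endloop
endfacet
facet normal 0.561 0.478 0.676
outer loop
vertex -4.071 3.41 0.305
vertex -4.277 2.725 0.96
vertex -3.502 2.629 0.385
endloop
endfacet
facet normal -0.561 -0.477 -0.676
outer loop
vertex -5.213 1.927 -0.169
vertex -4.438 1.831 -0.745
vertex -4.644 1.146 -0.09
endloop
endfacet
facet normal -0.584 -0.351 0.732
outer loop
vertex -5.213 1.927 -0.169
vertex -4.644 1.146 -0.09
vertex -4.277 2.725 0.96
endloop
endfacet
facet normal -0.583 -0.351 0.732
outer loop
vertex -4.277 2.725 0.96
vertex -4.644 1.146 -0.09
vertex -3.707 1.943 1.039
endloop
endfacet
facet normal 0.561 0.477 0.676
outer loop
vertex -4.277 2.725 0.96
vertex -3.707 1.943 1.039
vertex -3.502 2.629 0.385
endloop
endfacet
facet normal -0.561 -0.478 -0.676
outer loop
vertex -4.644 1.146 -0.09
vertex -4.438 1.831 -0.745
vertex -3.869 1.05 -0.665
endloop
endfacet
facet normal 0.216 -0.873 0.437
outer loop
vertex -4.644 1.146 -0.09
vertex -3.869 1.05 -0.665
vertex -3.707 1.943 1.039
endloop
endfacet
facet normal 0.216 -0.873 0.437
outer loop
vertex -3.707 1.943 1.039
vertex -3.869 1.05 -0.665
vertex -2.932 1.847 0.464
endloop
endfacet
facet normal 0.561 0.477 0.676
outer loop
vertex -3.707 1.943 1.039
vertex -2.932 1.847 0.464
vertex -3.502 2.629 0.385
endloop
endfacet
facet normal -0.244 -0.836 -0.491
outer loop
vertex 2.901 0.565 -2.456
vertex 2.248 0.368 -1.795
vertex 2.012 0.884 -2.557
endloop
endfacet
facet normal 0.350 0.851 -0.391
outer loop
vertex 2.901 0.565 -2.456
vertex 2.012 0.884 -2.557
vertex 2.512 1.272 -1.265
endloop
endfacet
facet normal -0.244 -0.836 -0.491
outer loop
vertex 2.012 0.884 -2.557
vertex 2.248 0.368 -1.795
vertex 1.359 0.687 -1.896
endloop
endfacet
facet normal -0.396 0.910 -0.120
outer loop
vertex 2.012 0.884 -2.557
vertex 1.359 0.687 -1.896
vertex 2.512 1.272 -1.265
endloop
endfacet
facet normal -0.245 -0.837 -0.490
outer loop
vertex 1.359 0.687 -1.896
vertex 2.248 0.368 -1.795
vertex 1.595 0.171 -1.133
endloop
endfacet
facet normal -0.598 0.566 0.568
outer loop
vertex 1.359 0.687 -1.896
vertex 1.595 0.171 -1.133
vertex 2.512 1.272 -1.265
endloop
endfacet
facet normal -0.244 -0.837 -0.490
outer loop
vertex 1.595 0.171 -1.133
vertex 2.248 0.368 -1.795
vertex 2.484 -0.147 -1.033
endloop
endfacet
facet normal -0.053 0.162 0.985
outer loop
vertex 1.595 0.171 -1.133
vertex 2.484 -0.147 -1.033
vertex 2.512 1.272 -1.265
endloop
endfacet
facet normal -0.244 -0.837 -0.490
outer loop
vertex 2.484 -0.147 -1.033
vertex 2.248 0.368 -1.795
vertex 3.137 0.05 -1.694
endloop
endfacet
facet normal 0.692 0.103 0.714
outer loop
vertex 2.484 -0.147 -1.033
vertex 3.137 0.05 -1.694
vertex 2.512 1.272 -1.265
endloop
endfacet
facet normal -0.244 -0.837 -0.490
outer loop
vertex 3.137 0.05 -1.694
vertex 2.248 0.368 -1.795
vertex 2.901 0.565 -2.456
endloop
endfacet
facet normal 0.894 0.448 0.026
outer loop
vertex 3.137 0.05 -1.694
vertex 2.901 0.565 -2.456
vertex 2.512 1.272 -1.265
endloop
endfacet

endsolid


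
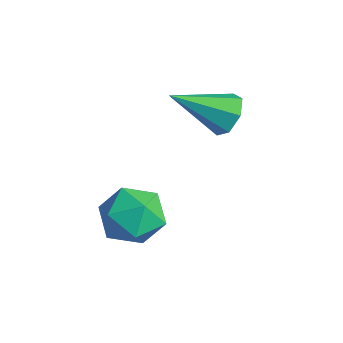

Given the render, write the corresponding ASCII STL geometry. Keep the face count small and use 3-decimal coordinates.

solid 
facet normal -0.004 0.373 0.928
outer loop
vertex 1.632 1.541 0.842
vertex 1.245 0.676 1.188
vertex 2.245 0.798 1.143
endloop
endfacet
facet normal 0.527 0.655 0.542
outer loop
vertex 1.632 1.541 0.842
vertex 2.245 0.798 1.143
vertex 2.458 1.32 0.305
endloop
endfacet
facet normal 0.240 0.970 -0.031
outer loop
vertex 1.632 1.541 0.842
vertex 2.458 1.32 0.305
vertex 1.588 1.52 -0.167
endloop
endfacet
facet normal -0.468 0.884 0.002
outer loop
vertex 1.632 1.541 0.842
vertex 1.588 1.52 -0.167
vertex 0.839 1.122 0.379
endloop
endfacet
facet normal -0.619 0.514 0.594
outer loop
vertex 1.632 1.541 0.842
vertex 0.839 1.122 0.379
vertex 1.245 0.676 1.188
endloop
endfacet
facet normal 0.942 0.121 0.314
outer loop
vertex 2.458 1.32 0.305
vertex 2.245 0.798 1.143
vertex 2.581 0.318 0.321
endloop
endfacet
facet normal 0.083 -0.334 0.939
outer loop
vertex 2.245 0.798 1.143
vertex 1.245 0.676 1.188
vertex 1.832 -0.08 0.867
endloop
endfacet
facet normal -0.911 -0.105 0.399
outer loop
vertex 1.245 0.676 1.188
vertex 0.839 1.122 0.379
vertex 0.962 0.12 0.395
endloop
endfacet
facet normal -0.668 0.490 -0.559
outer loop
vertex 0.839 1.122 0.379
vertex 1.588 1.52 -0.167
vertex 1.175 0.642 -0.443
endloop
endfacet
facet normal 0.477 0.630 -0.612
outer loop
vertex 1.588 1.52 -0.167
vertex 2.458 1.32 0.305
vertex 2.175 0.764 -0.488
endloop
endfacet
facet normal 0.468 -0.884 -0.002
outer loop
vertex 1.788 -0.101 -0.142
vertex 2.581 0.318 0.321
vertex 1.832 -0.08 0.867
endloop
endfacet
facet normal -0.240 -0.970 0.031
outer loop
vertex 1.788 -0.101 -0.142
vertex 1.832 -0.08 0.867
vertex 0.962 0.12 0.395
endloop
endfacet
facet normal -0.527 -0.655 -0.542
outer loop
vertex 1.788 -0.101 -0.142
vertex 0.962 0.12 0.395
vertex 1.175 0.642 -0.443
endloop
endfacet
facet normal 0.004 -0.373 -0.928
outer loop
vertex 1.788 -0.101 -0.142
vertex 1.175 0.642 -0.443
vertex 2.175 0.764 -0.488
endloop
endfacet
facet normal 0.619 -0.514 -0.594
outer loop
vertex 1.788 -0.101 -0.142
vertex 2.175 0.764 -0.488
vertex 2.581 0.318 0.321
endloop
endfacet
facet normal 0.668 -0.490 0.559
outer loop
vertex 1.832 -0.08 0.867
vertex 2.581 0.318 0.321
vertex 2.245 0.798 1.143
endloop
endfacet
facet normal -0.477 -0.630 0.612
outer loop
vertex 0.962 0.12 0.395
vertex 1.832 -0.08 0.867
vertex 1.245 0.676 1.188
endloop
endfacet
facet normal -0.942 -0.121 -0.314
outer loop
vertex 1.175 0.642 -0.443
vertex 0.962 0.12 0.395
vertex 0.839 1.122 0.379
endloop
endfacet
facet normal -0.083 0.334 -0.939
outer loop
vertex 2.175 0.764 -0.488
vertex 1.175 0.642 -0.443
vertex 1.588 1.52 -0.167
endloop
endfacet
facet normal 0.911 0.105 -0.399
outer loop
vertex 2.581 0.318 0.321
vertex 2.175 0.764 -0.488
vertex 2.458 1.32 0.305
endloop
endfacet
facet normal 0.341 0.782 -0.522
outer loop
vertex 1.979 3.886 3.312
vertex 1.367 3.887 2.914
vertex 1.505 4.243 3.537
endloop
endfacet
facet normal 0.425 -0.007 0.905
outer loop
vertex 1.979 3.886 3.312
vertex 1.505 4.243 3.537
vertex 0.733 2.433 3.886
endloop
endfacet
facet normal 0.341 0.782 -0.522
outer loop
vertex 1.505 4.243 3.537
vertex 1.367 3.887 2.914
vertex 0.928 4.331 3.292
endloop
endfacet
facet normal -0.330 0.313 0.891
outer loop
vertex 1.505 4.243 3.537
vertex 0.928 4.331 3.292
vertex 0.733 2.433 3.886
endloop
endfacet
facet normal 0.341 0.782 -0.523
outer loop
vertex 0.928 4.331 3.292
vertex 1.367 3.887 2.914
vertex 0.681 4.085 2.763
endloop
endfacet
facet normal -0.920 0.200 0.337
outer loop
vertex 0.928 4.331 3.292
vertex 0.681 4.085 2.763
vertex 0.733 2.433 3.886
endloop
endfacet
facet normal 0.341 0.782 -0.522
outer loop
vertex 0.681 4.085 2.763
vertex 1.367 3.887 2.914
vertex 0.951 3.69 2.348
endloop
endfacet
facet normal -0.904 -0.260 -0.341
outer loop
vertex 0.681 4.085 2.763
vertex 0.951 3.69 2.348
vertex 0.733 2.433 3.886
endloop
endfacet
facet normal 0.341 0.781 -0.523
outer loop
vertex 0.951 3.69 2.348
vertex 1.367 3.887 2.914
vertex 1.534 3.443 2.359
endloop
endfacet
facet normal -0.293 -0.720 -0.630
outer loop
vertex 0.951 3.69 2.348
vertex 1.534 3.443 2.359
vertex 0.733 2.433 3.886
endloop
endfacet
facet normal 0.340 0.782 -0.523
outer loop
vertex 1.534 3.443 2.359
vertex 1.367 3.887 2.914
vertex 1.991 3.531 2.788
endloop
endfacet
facet normal 0.455 -0.834 -0.313
outer loop
vertex 1.534 3.443 2.359
vertex 1.991 3.531 2.788
vertex 0.733 2.433 3.886
endloop
endfacet
facet normal 0.341 0.782 -0.522
outer loop
vertex 1.991 3.531 2.788
vertex 1.367 3.887 2.914
vertex 1.979 3.886 3.312
endloop
endfacet
facet normal 0.773 -0.517 0.368
outer loop
vertex 1.991 3.531 2.788
vertex 1.979 3.886 3.312
vertex 0.733 2.433 3.886
endloop
endfacet

endsolid


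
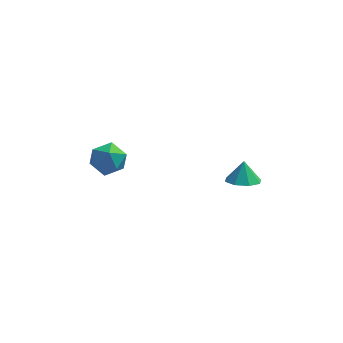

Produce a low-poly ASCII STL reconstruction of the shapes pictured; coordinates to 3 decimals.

solid 
facet normal 0.003 -0.400 -0.916
outer loop
vertex 4.687 0.805 0.314
vertex 3.722 0.448 0.467
vertex 4.13 1.325 0.085
endloop
endfacet
facet normal 0.581 0.756 0.302
outer loop
vertex 4.687 0.805 0.314
vertex 4.13 1.325 0.085
vertex 3.718 0.992 1.713
endloop
endfacet
facet normal 0.002 -0.400 -0.916
outer loop
vertex 4.13 1.325 0.085
vertex 3.722 0.448 0.467
vertex 3.334 1.332 0.08
endloop
endfacet
facet normal 0.007 0.979 0.202
outer loop
vertex 4.13 1.325 0.085
vertex 3.334 1.332 0.08
vertex 3.718 0.992 1.713
endloop
endfacet
facet normal 0.003 -0.400 -0.917
outer loop
vertex 3.334 1.332 0.08
vertex 3.722 0.448 0.467
vertex 2.766 0.821 0.301
endloop
endfacet
facet normal -0.573 0.765 0.294
outer loop
vertex 3.334 1.332 0.08
vertex 2.766 0.821 0.301
vertex 3.718 0.992 1.713
endloop
endfacet
facet normal 0.003 -0.399 -0.917
outer loop
vertex 2.766 0.821 0.301
vertex 3.722 0.448 0.467
vertex 2.757 0.091 0.619
endloop
endfacet
facet normal -0.818 0.238 0.523
outer loop
vertex 2.766 0.821 0.301
vertex 2.757 0.091 0.619
vertex 3.718 0.992 1.713
endloop
endfacet
facet normal 0.004 -0.400 -0.917
outer loop
vertex 2.757 0.091 0.619
vertex 3.722 0.448 0.467
vertex 3.314 -0.429 0.848
endloop
endfacet
facet normal -0.585 -0.294 0.756
outer loop
vertex 2.757 0.091 0.619
vertex 3.314 -0.429 0.848
vertex 3.718 0.992 1.713
endloop
endfacet
facet normal 0.003 -0.400 -0.917
outer loop
vertex 3.314 -0.429 0.848
vertex 3.722 0.448 0.467
vertex 4.11 -0.436 0.854
endloop
endfacet
facet normal -0.011 -0.518 0.856
outer loop
vertex 3.314 -0.429 0.848
vertex 4.11 -0.436 0.854
vertex 3.718 0.992 1.713
endloop
endfacet
facet normal 0.003 -0.400 -0.917
outer loop
vertex 4.11 -0.436 0.854
vertex 3.722 0.448 0.467
vertex 4.679 0.075 0.633
endloop
endfacet
facet normal 0.569 -0.303 0.764
outer loop
vertex 4.11 -0.436 0.854
vertex 4.679 0.075 0.633
vertex 3.718 0.992 1.713
endloop
endfacet
facet normal 0.003 -0.400 -0.916
outer loop
vertex 4.679 0.075 0.633
vertex 3.722 0.448 0.467
vertex 4.687 0.805 0.314
endloop
endfacet
facet normal 0.815 0.225 0.534
outer loop
vertex 4.679 0.075 0.633
vertex 4.687 0.805 0.314
vertex 3.718 0.992 1.713
endloop
endfacet
facet normal -0.218 0.077 0.973
outer loop
vertex -3.319 -1.039 4.486
vertex -4.275 -1.65 4.32
vertex -3.294 -2.181 4.582
endloop
endfacet
facet normal 0.488 0.084 0.869
outer loop
vertex -3.319 -1.039 4.486
vertex -3.294 -2.181 4.582
vertex -2.44 -1.632 4.05
endloop
endfacet
facet normal 0.642 0.630 0.437
outer loop
vertex -3.319 -1.039 4.486
vertex -2.44 -1.632 4.05
vertex -2.893 -0.761 3.459
endloop
endfacet
facet normal 0.031 0.961 0.273
outer loop
vertex -3.319 -1.039 4.486
vertex -2.893 -0.761 3.459
vertex -4.027 -0.772 3.626
endloop
endfacet
facet normal -0.501 0.619 0.605
outer loop
vertex -3.319 -1.039 4.486
vertex -4.027 -0.772 3.626
vertex -4.275 -1.65 4.32
endloop
endfacet
facet normal 0.667 -0.520 0.533
outer loop
vertex -2.44 -1.632 4.05
vertex -3.294 -2.181 4.582
vertex -2.853 -2.608 3.614
endloop
endfacet
facet normal -0.475 -0.531 0.701
outer loop
vertex -3.294 -2.181 4.582
vertex -4.275 -1.65 4.32
vertex -3.987 -2.619 3.781
endloop
endfacet
facet normal -0.932 0.347 0.106
outer loop
vertex -4.275 -1.65 4.32
vertex -4.027 -0.772 3.626
vertex -4.44 -1.748 3.19
endloop
endfacet
facet normal -0.072 0.900 -0.430
outer loop
vertex -4.027 -0.772 3.626
vertex -2.893 -0.761 3.459
vertex -3.586 -1.199 2.658
endloop
endfacet
facet normal 0.916 0.364 -0.165
outer loop
vertex -2.893 -0.761 3.459
vertex -2.44 -1.632 4.05
vertex -2.605 -1.73 2.92
endloop
endfacet
facet normal -0.031 -0.961 -0.273
outer loop
vertex -3.561 -2.341 2.754
vertex -2.853 -2.608 3.614
vertex -3.987 -2.619 3.781
endloop
endfacet
facet normal -0.642 -0.630 -0.437
outer loop
vertex -3.561 -2.341 2.754
vertex -3.987 -2.619 3.781
vertex -4.44 -1.748 3.19
endloop
endfacet
facet normal -0.488 -0.084 -0.869
outer loop
vertex -3.561 -2.341 2.754
vertex -4.44 -1.748 3.19
vertex -3.586 -1.199 2.658
endloop
endfacet
facet normal 0.218 -0.077 -0.973
outer loop
vertex -3.561 -2.341 2.754
vertex -3.586 -1.199 2.658
vertex -2.605 -1.73 2.92
endloop
endfacet
facet normal 0.501 -0.619 -0.605
outer loop
vertex -3.561 -2.341 2.754
vertex -2.605 -1.73 2.92
vertex -2.853 -2.608 3.614
endloop
endfacet
facet normal 0.072 -0.900 0.430
outer loop
vertex -3.987 -2.619 3.781
vertex -2.853 -2.608 3.614
vertex -3.294 -2.181 4.582
endloop
endfacet
facet normal -0.916 -0.364 0.165
outer loop
vertex -4.44 -1.748 3.19
vertex -3.987 -2.619 3.781
vertex -4.275 -1.65 4.32
endloop
endfacet
facet normal -0.667 0.520 -0.533
outer loop
vertex -3.586 -1.199 2.658
vertex -4.44 -1.748 3.19
vertex -4.027 -0.772 3.626
endloop
endfacet
facet normal 0.475 0.531 -0.701
outer loop
vertex -2.605 -1.73 2.92
vertex -3.586 -1.199 2.658
vertex -2.893 -0.761 3.459
endloop
endfacet
facet normal 0.932 -0.347 -0.106
outer loop
vertex -2.853 -2.608 3.614
vertex -2.605 -1.73 2.92
vertex -2.44 -1.632 4.05
endloop
endfacet

endsolid


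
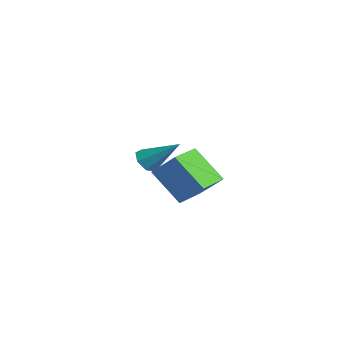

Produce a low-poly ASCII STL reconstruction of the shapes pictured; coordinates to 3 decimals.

solid 
facet normal -0.533 -0.573 -0.623
outer loop
vertex 1.444 -2.393 0.136
vertex 1.125 -2.629 0.626
vertex 0.99 -2.123 0.276
endloop
endfacet
facet normal 0.315 0.797 -0.515
outer loop
vertex 1.444 -2.393 0.136
vertex 0.99 -2.123 0.276
vertex 2.075 -1.611 1.734
endloop
endfacet
facet normal -0.533 -0.573 -0.622
outer loop
vertex 0.99 -2.123 0.276
vertex 1.125 -2.629 0.626
vertex 0.638 -2.233 0.679
endloop
endfacet
facet normal -0.359 0.931 -0.060
outer loop
vertex 0.99 -2.123 0.276
vertex 0.638 -2.233 0.679
vertex 2.075 -1.611 1.734
endloop
endfacet
facet normal -0.533 -0.572 -0.623
outer loop
vertex 0.638 -2.233 0.679
vertex 1.125 -2.629 0.626
vertex 0.653 -2.642 1.042
endloop
endfacet
facet normal -0.643 0.495 0.584
outer loop
vertex 0.638 -2.233 0.679
vertex 0.653 -2.642 1.042
vertex 2.075 -1.611 1.734
endloop
endfacet
facet normal -0.534 -0.571 -0.623
outer loop
vertex 0.653 -2.642 1.042
vertex 1.125 -2.629 0.626
vertex 1.023 -3.041 1.091
endloop
endfacet
facet normal -0.320 -0.183 0.930
outer loop
vertex 0.653 -2.642 1.042
vertex 1.023 -3.041 1.091
vertex 2.075 -1.611 1.734
endloop
endfacet
facet normal -0.534 -0.572 -0.623
outer loop
vertex 1.023 -3.041 1.091
vertex 1.125 -2.629 0.626
vertex 1.47 -3.13 0.79
endloop
endfacet
facet normal 0.366 -0.592 0.718
outer loop
vertex 1.023 -3.041 1.091
vertex 1.47 -3.13 0.79
vertex 2.075 -1.611 1.734
endloop
endfacet
facet normal -0.534 -0.572 -0.622
outer loop
vertex 1.47 -3.13 0.79
vertex 1.125 -2.629 0.626
vertex 1.658 -2.842 0.364
endloop
endfacet
facet normal 0.898 -0.425 0.109
outer loop
vertex 1.47 -3.13 0.79
vertex 1.658 -2.842 0.364
vertex 2.075 -1.611 1.734
endloop
endfacet
facet normal -0.534 -0.571 -0.623
outer loop
vertex 1.658 -2.842 0.364
vertex 1.125 -2.629 0.626
vertex 1.444 -2.393 0.136
endloop
endfacet
facet normal 0.876 0.194 -0.441
outer loop
vertex 1.658 -2.842 0.364
vertex 1.444 -2.393 0.136
vertex 2.075 -1.611 1.734
endloop
endfacet
facet normal -0.614 0.788 -0.050
outer loop
vertex -4.746 0.666 -2.363
vertex -3.899 1.396 -1.275
vertex -3.572 1.488 -3.829
endloop
endfacet
facet normal -0.543 -0.467 -0.697
outer loop
vertex -2.541 0.164 -3.745
vertex -4.746 0.666 -2.363
vertex -3.572 1.488 -3.829
endloop
endfacet
facet normal -0.614 0.788 -0.050
outer loop
vertex -3.572 1.488 -3.829
vertex -3.899 1.396 -1.275
vertex -2.725 2.217 -2.741
endloop
endfacet
facet normal 0.573 0.401 -0.715
outer loop
vertex -2.725 2.217 -2.741
vertex -2.541 0.164 -3.745
vertex -3.572 1.488 -3.829
endloop
endfacet
facet normal -0.573 -0.401 0.715
outer loop
vertex -4.746 0.666 -2.363
vertex -2.868 0.072 -1.191
vertex -3.899 1.396 -1.275
endloop
endfacet
facet normal -0.543 -0.468 -0.697
outer loop
vertex -3.715 -0.657 -2.279
vertex -4.746 0.666 -2.363
vertex -2.541 0.164 -3.745
endloop
endfacet
facet normal -0.573 -0.401 0.715
outer loop
vertex -3.715 -0.657 -2.279
vertex -2.868 0.072 -1.191
vertex -4.746 0.666 -2.363
endloop
endfacet
facet normal 0.544 0.468 0.697
outer loop
vertex -3.899 1.396 -1.275
vertex -2.868 0.072 -1.191
vertex -2.725 2.217 -2.741
endloop
endfacet
facet normal 0.573 0.401 -0.715
outer loop
vertex -1.694 0.894 -2.657
vertex -2.541 0.164 -3.745
vertex -2.725 2.217 -2.741
endloop
endfacet
facet normal 0.543 0.468 0.697
outer loop
vertex -2.725 2.217 -2.741
vertex -2.868 0.072 -1.191
vertex -1.694 0.894 -2.657
endloop
endfacet
facet normal 0.614 -0.788 0.051
outer loop
vertex -1.694 0.894 -2.657
vertex -3.715 -0.657 -2.279
vertex -2.541 0.164 -3.745
endloop
endfacet
facet normal 0.614 -0.788 0.050
outer loop
vertex -2.868 0.072 -1.191
vertex -3.715 -0.657 -2.279
vertex -1.694 0.894 -2.657
endloop
endfacet

endsolid


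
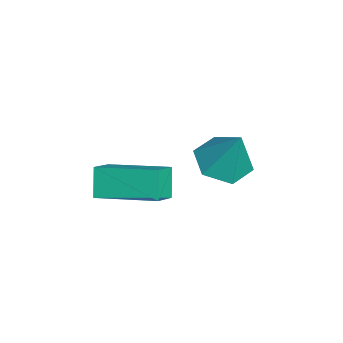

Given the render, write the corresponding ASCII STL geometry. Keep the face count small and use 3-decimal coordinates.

solid 
facet normal -0.340 -0.285 -0.896
outer loop
vertex -1.31 3.711 1.458
vertex -2.231 3.45 1.89
vertex -2.08 4.422 1.524
endloop
endfacet
facet normal 0.679 0.734 0.006
outer loop
vertex -1.31 3.711 1.458
vertex -2.08 4.422 1.524
vertex -1.609 3.97 3.53
endloop
endfacet
facet normal -0.340 -0.285 -0.896
outer loop
vertex -2.08 4.422 1.524
vertex -2.231 3.45 1.89
vertex -3.0 4.161 1.956
endloop
endfacet
facet normal -0.153 0.956 0.251
outer loop
vertex -2.08 4.422 1.524
vertex -3.0 4.161 1.956
vertex -1.609 3.97 3.53
endloop
endfacet
facet normal -0.340 -0.284 -0.896
outer loop
vertex -3.0 4.161 1.956
vertex -2.231 3.45 1.89
vertex -3.152 3.189 2.322
endloop
endfacet
facet normal -0.681 0.349 0.644
outer loop
vertex -3.0 4.161 1.956
vertex -3.152 3.189 2.322
vertex -1.609 3.97 3.53
endloop
endfacet
facet normal -0.340 -0.284 -0.896
outer loop
vertex -3.152 3.189 2.322
vertex -2.231 3.45 1.89
vertex -2.383 2.477 2.256
endloop
endfacet
facet normal -0.377 -0.480 0.792
outer loop
vertex -3.152 3.189 2.322
vertex -2.383 2.477 2.256
vertex -1.609 3.97 3.53
endloop
endfacet
facet normal -0.340 -0.284 -0.896
outer loop
vertex -2.383 2.477 2.256
vertex -2.231 3.45 1.89
vertex -1.462 2.738 1.824
endloop
endfacet
facet normal 0.456 -0.703 0.547
outer loop
vertex -2.383 2.477 2.256
vertex -1.462 2.738 1.824
vertex -1.609 3.97 3.53
endloop
endfacet
facet normal -0.340 -0.284 -0.896
outer loop
vertex -1.462 2.738 1.824
vertex -2.231 3.45 1.89
vertex -1.31 3.711 1.458
endloop
endfacet
facet normal 0.983 -0.096 0.154
outer loop
vertex -1.462 2.738 1.824
vertex -1.31 3.711 1.458
vertex -1.609 3.97 3.53
endloop
endfacet
facet normal -0.552 0.013 0.833
outer loop
vertex 0.722 -0.624 4.066
vertex 1.455 1.323 4.521
vertex -0.06 -0.207 3.541
endloop
endfacet
facet normal -0.345 -0.914 -0.213
outer loop
vertex 0.565 -0.223 2.599
vertex 0.722 -0.624 4.066
vertex -0.06 -0.207 3.541
endloop
endfacet
facet normal -0.553 0.014 0.833
outer loop
vertex -0.06 -0.207 3.541
vertex 1.455 1.323 4.521
vertex 0.674 1.74 3.995
endloop
endfacet
facet normal -0.759 0.405 -0.510
outer loop
vertex 0.674 1.74 3.995
vertex 0.565 -0.223 2.599
vertex -0.06 -0.207 3.541
endloop
endfacet
facet normal 0.759 -0.405 0.510
outer loop
vertex 0.722 -0.624 4.066
vertex 2.08 1.307 3.579
vertex 1.455 1.323 4.521
endloop
endfacet
facet normal -0.345 -0.914 -0.213
outer loop
vertex 1.346 -0.64 3.125
vertex 0.722 -0.624 4.066
vertex 0.565 -0.223 2.599
endloop
endfacet
facet normal 0.759 -0.405 0.510
outer loop
vertex 1.346 -0.64 3.125
vertex 2.08 1.307 3.579
vertex 0.722 -0.624 4.066
endloop
endfacet
facet normal 0.345 0.914 0.213
outer loop
vertex 1.455 1.323 4.521
vertex 2.08 1.307 3.579
vertex 0.674 1.74 3.995
endloop
endfacet
facet normal -0.759 0.405 -0.510
outer loop
vertex 1.298 1.724 3.054
vertex 0.565 -0.223 2.599
vertex 0.674 1.74 3.995
endloop
endfacet
facet normal 0.345 0.914 0.213
outer loop
vertex 0.674 1.74 3.995
vertex 2.08 1.307 3.579
vertex 1.298 1.724 3.054
endloop
endfacet
facet normal 0.553 -0.014 -0.833
outer loop
vertex 1.298 1.724 3.054
vertex 1.346 -0.64 3.125
vertex 0.565 -0.223 2.599
endloop
endfacet
facet normal 0.552 -0.014 -0.834
outer loop
vertex 2.08 1.307 3.579
vertex 1.346 -0.64 3.125
vertex 1.298 1.724 3.054
endloop
endfacet

endsolid


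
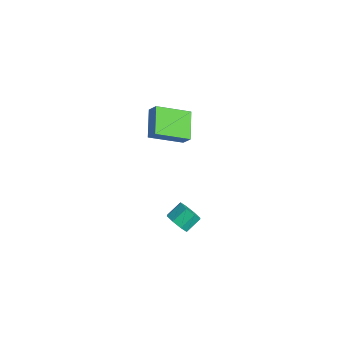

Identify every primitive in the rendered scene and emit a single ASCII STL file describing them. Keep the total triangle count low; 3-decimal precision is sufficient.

solid 
facet normal -0.587 -0.172 -0.791
outer loop
vertex 1.856 -2.204 3.569
vertex 0.486 -1.262 4.38
vertex 2.57 -0.366 2.64
endloop
endfacet
facet normal 0.741 -0.509 -0.438
outer loop
vertex 3.074 -0.218 3.32
vertex 1.856 -2.204 3.569
vertex 2.57 -0.366 2.64
endloop
endfacet
facet normal -0.586 -0.173 -0.791
outer loop
vertex 2.57 -0.366 2.64
vertex 0.486 -1.262 4.38
vertex 1.199 0.576 3.45
endloop
endfacet
facet normal 0.328 0.843 -0.426
outer loop
vertex 1.199 0.576 3.45
vertex 3.074 -0.218 3.32
vertex 2.57 -0.366 2.64
endloop
endfacet
facet normal -0.327 -0.843 0.426
outer loop
vertex 1.856 -2.204 3.569
vertex 0.99 -1.114 5.06
vertex 0.486 -1.262 4.38
endloop
endfacet
facet normal 0.741 -0.509 -0.439
outer loop
vertex 2.361 -2.056 4.25
vertex 1.856 -2.204 3.569
vertex 3.074 -0.218 3.32
endloop
endfacet
facet normal -0.328 -0.843 0.426
outer loop
vertex 2.361 -2.056 4.25
vertex 0.99 -1.114 5.06
vertex 1.856 -2.204 3.569
endloop
endfacet
facet normal -0.741 0.509 0.438
outer loop
vertex 0.486 -1.262 4.38
vertex 0.99 -1.114 5.06
vertex 1.199 0.576 3.45
endloop
endfacet
facet normal 0.328 0.843 -0.426
outer loop
vertex 1.704 0.724 4.131
vertex 3.074 -0.218 3.32
vertex 1.199 0.576 3.45
endloop
endfacet
facet normal -0.741 0.509 0.438
outer loop
vertex 1.199 0.576 3.45
vertex 0.99 -1.114 5.06
vertex 1.704 0.724 4.131
endloop
endfacet
facet normal 0.587 0.173 0.791
outer loop
vertex 1.704 0.724 4.131
vertex 2.361 -2.056 4.25
vertex 3.074 -0.218 3.32
endloop
endfacet
facet normal 0.586 0.172 0.792
outer loop
vertex 0.99 -1.114 5.06
vertex 2.361 -2.056 4.25
vertex 1.704 0.724 4.131
endloop
endfacet
facet normal 0.053 -0.841 -0.538
outer loop
vertex 4.28 -1.628 -3.22
vertex 3.579 -1.441 -3.581
vertex 4.361 -1.293 -3.736
endloop
endfacet
facet normal 0.990 -0.026 0.138
outer loop
vertex 4.28 -1.628 -3.22
vertex 4.361 -1.293 -3.736
vertex 4.221 -0.686 -2.618
endloop
endfacet
facet normal 0.990 -0.027 0.138
outer loop
vertex 4.221 -0.686 -2.618
vertex 4.361 -1.293 -3.736
vertex 4.302 -0.351 -3.133
endloop
endfacet
facet normal -0.053 0.841 0.539
outer loop
vertex 4.221 -0.686 -2.618
vertex 4.302 -0.351 -3.133
vertex 3.521 -0.499 -2.979
endloop
endfacet
facet normal 0.053 -0.841 -0.538
outer loop
vertex 4.361 -1.293 -3.736
vertex 3.579 -1.441 -3.581
vertex 3.984 -1.045 -4.161
endloop
endfacet
facet normal 0.792 0.364 -0.490
outer loop
vertex 4.361 -1.293 -3.736
vertex 3.984 -1.045 -4.161
vertex 4.302 -0.351 -3.133
endloop
endfacet
facet normal 0.792 0.364 -0.490
outer loop
vertex 4.302 -0.351 -3.133
vertex 3.984 -1.045 -4.161
vertex 3.925 -0.103 -3.558
endloop
endfacet
facet normal -0.053 0.841 0.538
outer loop
vertex 4.302 -0.351 -3.133
vertex 3.925 -0.103 -3.558
vertex 3.521 -0.499 -2.979
endloop
endfacet
facet normal 0.053 -0.841 -0.538
outer loop
vertex 3.984 -1.045 -4.161
vertex 3.579 -1.441 -3.581
vertex 3.37 -1.029 -4.246
endloop
endfacet
facet normal 0.129 0.540 -0.831
outer loop
vertex 3.984 -1.045 -4.161
vertex 3.37 -1.029 -4.246
vertex 3.925 -0.103 -3.558
endloop
endfacet
facet normal 0.131 0.540 -0.832
outer loop
vertex 3.925 -0.103 -3.558
vertex 3.37 -1.029 -4.246
vertex 3.311 -0.087 -3.644
endloop
endfacet
facet normal -0.053 0.841 0.538
outer loop
vertex 3.925 -0.103 -3.558
vertex 3.311 -0.087 -3.644
vertex 3.521 -0.499 -2.979
endloop
endfacet
facet normal 0.053 -0.841 -0.538
outer loop
vertex 3.37 -1.029 -4.246
vertex 3.579 -1.441 -3.581
vertex 2.879 -1.254 -3.942
endloop
endfacet
facet normal -0.608 0.400 -0.686
outer loop
vertex 3.37 -1.029 -4.246
vertex 2.879 -1.254 -3.942
vertex 3.311 -0.087 -3.644
endloop
endfacet
facet normal -0.608 0.400 -0.686
outer loop
vertex 3.311 -0.087 -3.644
vertex 2.879 -1.254 -3.942
vertex 2.82 -0.312 -3.34
endloop
endfacet
facet normal -0.053 0.841 0.538
outer loop
vertex 3.311 -0.087 -3.644
vertex 2.82 -0.312 -3.34
vertex 3.521 -0.499 -2.979
endloop
endfacet
facet normal 0.053 -0.841 -0.539
outer loop
vertex 2.879 -1.254 -3.942
vertex 3.579 -1.441 -3.581
vertex 2.798 -1.589 -3.427
endloop
endfacet
facet normal -0.990 0.026 -0.138
outer loop
vertex 2.879 -1.254 -3.942
vertex 2.798 -1.589 -3.427
vertex 2.82 -0.312 -3.34
endloop
endfacet
facet normal -0.990 0.026 -0.138
outer loop
vertex 2.82 -0.312 -3.34
vertex 2.798 -1.589 -3.427
vertex 2.739 -0.647 -2.824
endloop
endfacet
facet normal -0.053 0.841 0.538
outer loop
vertex 2.82 -0.312 -3.34
vertex 2.739 -0.647 -2.824
vertex 3.521 -0.499 -2.979
endloop
endfacet
facet normal 0.053 -0.841 -0.538
outer loop
vertex 2.798 -1.589 -3.427
vertex 3.579 -1.441 -3.581
vertex 3.175 -1.837 -3.002
endloop
endfacet
facet normal -0.792 -0.364 0.490
outer loop
vertex 2.798 -1.589 -3.427
vertex 3.175 -1.837 -3.002
vertex 2.739 -0.647 -2.824
endloop
endfacet
facet normal -0.792 -0.364 0.490
outer loop
vertex 2.739 -0.647 -2.824
vertex 3.175 -1.837 -3.002
vertex 3.116 -0.895 -2.399
endloop
endfacet
facet normal -0.053 0.841 0.538
outer loop
vertex 2.739 -0.647 -2.824
vertex 3.116 -0.895 -2.399
vertex 3.521 -0.499 -2.979
endloop
endfacet
facet normal 0.053 -0.841 -0.538
outer loop
vertex 3.175 -1.837 -3.002
vertex 3.579 -1.441 -3.581
vertex 3.789 -1.853 -2.916
endloop
endfacet
facet normal -0.131 -0.540 0.831
outer loop
vertex 3.175 -1.837 -3.002
vertex 3.789 -1.853 -2.916
vertex 3.116 -0.895 -2.399
endloop
endfacet
facet normal -0.129 -0.540 0.832
outer loop
vertex 3.116 -0.895 -2.399
vertex 3.789 -1.853 -2.916
vertex 3.73 -0.911 -2.314
endloop
endfacet
facet normal -0.053 0.841 0.538
outer loop
vertex 3.116 -0.895 -2.399
vertex 3.73 -0.911 -2.314
vertex 3.521 -0.499 -2.979
endloop
endfacet
facet normal 0.053 -0.841 -0.538
outer loop
vertex 3.789 -1.853 -2.916
vertex 3.579 -1.441 -3.581
vertex 4.28 -1.628 -3.22
endloop
endfacet
facet normal 0.608 -0.400 0.686
outer loop
vertex 3.789 -1.853 -2.916
vertex 4.28 -1.628 -3.22
vertex 3.73 -0.911 -2.314
endloop
endfacet
facet normal 0.608 -0.400 0.686
outer loop
vertex 3.73 -0.911 -2.314
vertex 4.28 -1.628 -3.22
vertex 4.221 -0.686 -2.618
endloop
endfacet
facet normal -0.053 0.841 0.538
outer loop
vertex 3.73 -0.911 -2.314
vertex 4.221 -0.686 -2.618
vertex 3.521 -0.499 -2.979
endloop
endfacet

endsolid
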